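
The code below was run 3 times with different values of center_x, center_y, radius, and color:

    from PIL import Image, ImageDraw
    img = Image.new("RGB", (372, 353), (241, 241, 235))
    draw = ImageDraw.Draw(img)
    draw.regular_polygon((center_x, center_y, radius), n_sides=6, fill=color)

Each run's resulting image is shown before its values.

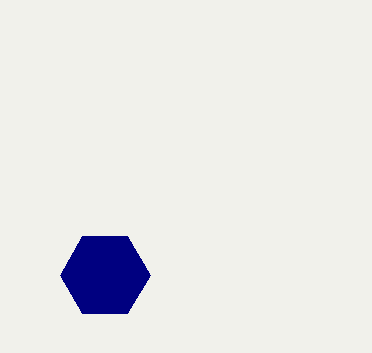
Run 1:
center_x = 105, center_y = 275, radius = 45, color = 'navy'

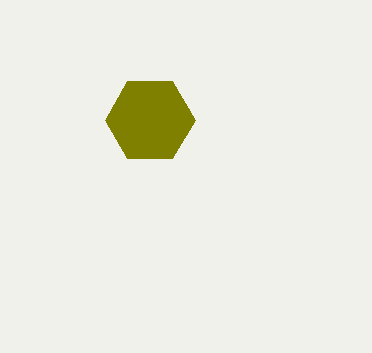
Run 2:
center_x = 150, center_y = 120, radius = 45, color = 'olive'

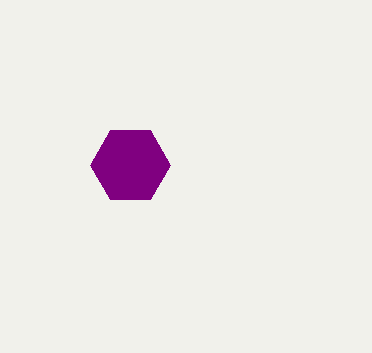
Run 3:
center_x = 130; center_y = 165; radius = 40; color = 'purple'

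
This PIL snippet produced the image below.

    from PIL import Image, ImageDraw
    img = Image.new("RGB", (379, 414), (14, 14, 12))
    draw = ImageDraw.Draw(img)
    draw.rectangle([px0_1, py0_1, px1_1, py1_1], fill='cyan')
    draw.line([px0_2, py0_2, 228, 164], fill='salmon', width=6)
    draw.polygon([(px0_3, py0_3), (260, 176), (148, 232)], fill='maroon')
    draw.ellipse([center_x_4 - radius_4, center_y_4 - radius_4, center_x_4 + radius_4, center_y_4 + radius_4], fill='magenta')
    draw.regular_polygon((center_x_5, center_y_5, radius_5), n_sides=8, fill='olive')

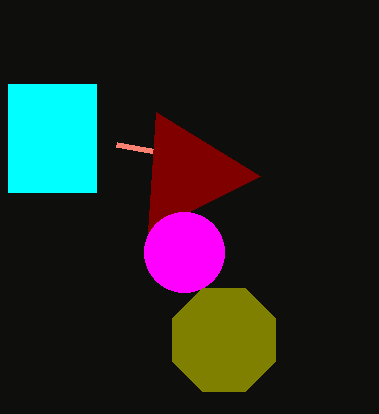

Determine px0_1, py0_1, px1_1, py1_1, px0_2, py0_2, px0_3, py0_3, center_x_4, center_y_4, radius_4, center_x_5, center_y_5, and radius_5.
px0_1 = 8; py0_1 = 84; px1_1 = 96; py1_1 = 192; px0_2 = 116; py0_2 = 144; px0_3 = 156; py0_3 = 112; center_x_4 = 184; center_y_4 = 252; radius_4 = 40; center_x_5 = 224; center_y_5 = 340; radius_5 = 56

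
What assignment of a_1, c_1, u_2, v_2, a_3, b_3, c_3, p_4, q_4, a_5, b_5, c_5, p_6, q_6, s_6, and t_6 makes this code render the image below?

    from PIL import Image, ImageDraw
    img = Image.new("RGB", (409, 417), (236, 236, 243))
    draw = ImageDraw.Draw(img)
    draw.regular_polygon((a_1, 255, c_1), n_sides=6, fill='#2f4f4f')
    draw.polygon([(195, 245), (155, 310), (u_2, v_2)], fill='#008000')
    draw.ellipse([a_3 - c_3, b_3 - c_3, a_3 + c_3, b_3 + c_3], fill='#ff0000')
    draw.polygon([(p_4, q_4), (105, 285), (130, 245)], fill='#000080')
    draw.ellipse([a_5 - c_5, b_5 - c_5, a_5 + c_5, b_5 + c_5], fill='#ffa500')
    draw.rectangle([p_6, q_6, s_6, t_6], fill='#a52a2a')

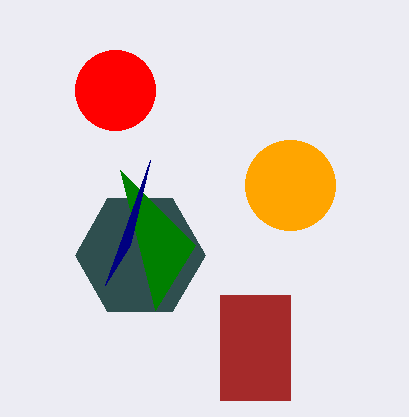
a_1 = 140; c_1 = 65; u_2 = 120; v_2 = 170; a_3 = 115; b_3 = 90; c_3 = 40; p_4 = 150; q_4 = 160; a_5 = 290; b_5 = 185; c_5 = 45; p_6 = 220; q_6 = 295; s_6 = 290; t_6 = 400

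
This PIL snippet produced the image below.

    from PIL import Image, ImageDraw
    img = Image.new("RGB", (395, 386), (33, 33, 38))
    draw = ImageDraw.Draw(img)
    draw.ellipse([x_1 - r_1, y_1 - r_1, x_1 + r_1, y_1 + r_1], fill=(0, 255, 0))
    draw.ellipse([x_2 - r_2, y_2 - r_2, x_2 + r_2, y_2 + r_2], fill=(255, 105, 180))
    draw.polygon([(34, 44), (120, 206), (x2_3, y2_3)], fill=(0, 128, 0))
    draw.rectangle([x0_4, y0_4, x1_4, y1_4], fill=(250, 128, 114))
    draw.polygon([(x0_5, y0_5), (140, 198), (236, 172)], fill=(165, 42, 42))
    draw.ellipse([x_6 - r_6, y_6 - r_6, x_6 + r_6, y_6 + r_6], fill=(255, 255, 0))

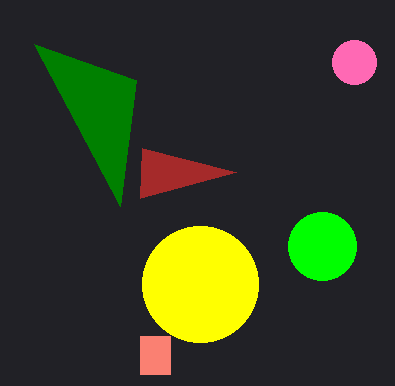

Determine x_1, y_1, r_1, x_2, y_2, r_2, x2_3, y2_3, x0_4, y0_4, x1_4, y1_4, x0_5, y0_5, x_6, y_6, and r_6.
x_1 = 322; y_1 = 246; r_1 = 34; x_2 = 354; y_2 = 62; r_2 = 22; x2_3 = 136; y2_3 = 80; x0_4 = 140; y0_4 = 336; x1_4 = 170; y1_4 = 374; x0_5 = 142; y0_5 = 148; x_6 = 200; y_6 = 284; r_6 = 58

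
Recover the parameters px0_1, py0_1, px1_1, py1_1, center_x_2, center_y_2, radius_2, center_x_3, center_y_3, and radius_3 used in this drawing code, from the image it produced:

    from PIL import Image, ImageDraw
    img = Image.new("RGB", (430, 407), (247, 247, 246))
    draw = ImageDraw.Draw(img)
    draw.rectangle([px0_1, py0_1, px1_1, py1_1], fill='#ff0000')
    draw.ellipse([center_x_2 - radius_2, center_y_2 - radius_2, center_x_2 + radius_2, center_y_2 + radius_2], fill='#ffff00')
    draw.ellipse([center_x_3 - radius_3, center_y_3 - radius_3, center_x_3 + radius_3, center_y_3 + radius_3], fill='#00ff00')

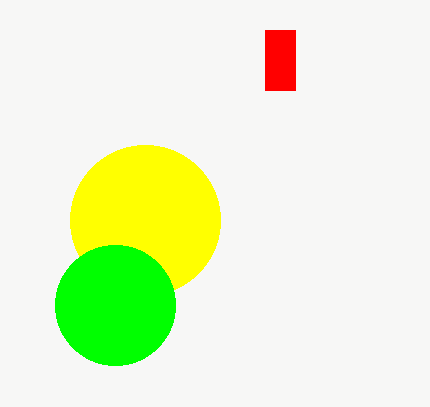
px0_1 = 265, py0_1 = 30, px1_1 = 295, py1_1 = 90, center_x_2 = 145, center_y_2 = 220, radius_2 = 75, center_x_3 = 115, center_y_3 = 305, radius_3 = 60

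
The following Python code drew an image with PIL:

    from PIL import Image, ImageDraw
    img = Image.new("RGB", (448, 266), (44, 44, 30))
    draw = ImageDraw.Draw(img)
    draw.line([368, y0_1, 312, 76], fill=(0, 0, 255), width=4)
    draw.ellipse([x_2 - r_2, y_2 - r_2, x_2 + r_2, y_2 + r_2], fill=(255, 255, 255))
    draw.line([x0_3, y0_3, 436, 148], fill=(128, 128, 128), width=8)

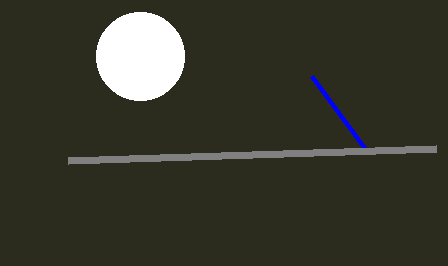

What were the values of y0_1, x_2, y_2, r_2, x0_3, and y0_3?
y0_1 = 152; x_2 = 140; y_2 = 56; r_2 = 44; x0_3 = 68; y0_3 = 160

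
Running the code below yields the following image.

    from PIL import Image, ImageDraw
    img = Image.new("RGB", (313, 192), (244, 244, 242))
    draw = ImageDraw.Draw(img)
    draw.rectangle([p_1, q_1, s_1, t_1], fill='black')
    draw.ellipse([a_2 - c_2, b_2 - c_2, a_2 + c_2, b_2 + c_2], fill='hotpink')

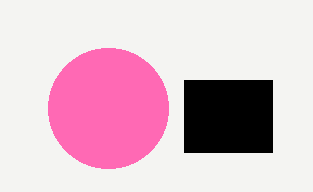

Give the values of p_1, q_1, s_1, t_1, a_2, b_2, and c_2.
p_1 = 184; q_1 = 80; s_1 = 272; t_1 = 152; a_2 = 108; b_2 = 108; c_2 = 60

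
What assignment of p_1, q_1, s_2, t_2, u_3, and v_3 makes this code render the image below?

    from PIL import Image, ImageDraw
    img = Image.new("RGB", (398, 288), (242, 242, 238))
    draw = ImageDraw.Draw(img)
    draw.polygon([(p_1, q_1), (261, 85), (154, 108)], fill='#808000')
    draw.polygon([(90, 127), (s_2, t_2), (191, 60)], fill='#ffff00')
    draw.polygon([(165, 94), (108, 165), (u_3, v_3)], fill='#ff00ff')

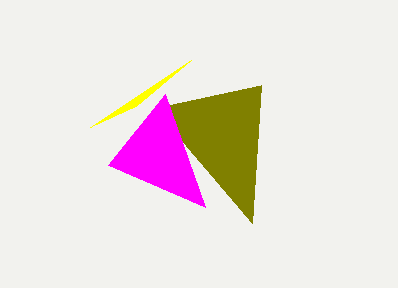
p_1 = 252
q_1 = 223
s_2 = 136
t_2 = 106
u_3 = 205
v_3 = 207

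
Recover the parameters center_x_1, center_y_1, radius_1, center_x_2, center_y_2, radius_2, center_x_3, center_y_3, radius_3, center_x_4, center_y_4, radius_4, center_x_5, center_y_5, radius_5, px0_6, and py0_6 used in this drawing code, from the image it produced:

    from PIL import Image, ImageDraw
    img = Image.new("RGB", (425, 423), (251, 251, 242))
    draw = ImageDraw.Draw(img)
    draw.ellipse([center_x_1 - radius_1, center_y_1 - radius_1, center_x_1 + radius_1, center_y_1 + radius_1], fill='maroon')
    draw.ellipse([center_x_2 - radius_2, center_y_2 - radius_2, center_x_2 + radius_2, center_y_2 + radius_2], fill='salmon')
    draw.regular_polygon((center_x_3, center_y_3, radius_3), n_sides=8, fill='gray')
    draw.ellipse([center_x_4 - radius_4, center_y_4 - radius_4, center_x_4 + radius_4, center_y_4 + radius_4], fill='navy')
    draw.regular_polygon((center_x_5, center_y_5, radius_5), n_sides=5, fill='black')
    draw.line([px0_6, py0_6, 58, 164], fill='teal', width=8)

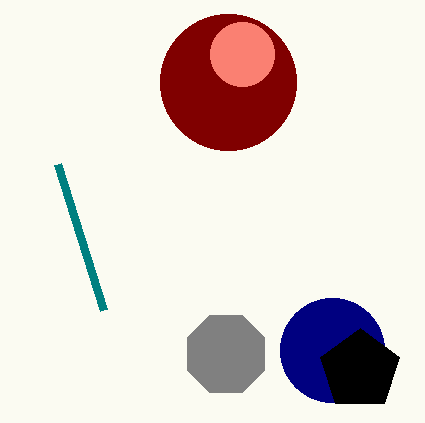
center_x_1 = 228, center_y_1 = 82, radius_1 = 68, center_x_2 = 242, center_y_2 = 54, radius_2 = 32, center_x_3 = 226, center_y_3 = 354, radius_3 = 42, center_x_4 = 332, center_y_4 = 350, radius_4 = 52, center_x_5 = 360, center_y_5 = 370, radius_5 = 42, px0_6 = 104, py0_6 = 310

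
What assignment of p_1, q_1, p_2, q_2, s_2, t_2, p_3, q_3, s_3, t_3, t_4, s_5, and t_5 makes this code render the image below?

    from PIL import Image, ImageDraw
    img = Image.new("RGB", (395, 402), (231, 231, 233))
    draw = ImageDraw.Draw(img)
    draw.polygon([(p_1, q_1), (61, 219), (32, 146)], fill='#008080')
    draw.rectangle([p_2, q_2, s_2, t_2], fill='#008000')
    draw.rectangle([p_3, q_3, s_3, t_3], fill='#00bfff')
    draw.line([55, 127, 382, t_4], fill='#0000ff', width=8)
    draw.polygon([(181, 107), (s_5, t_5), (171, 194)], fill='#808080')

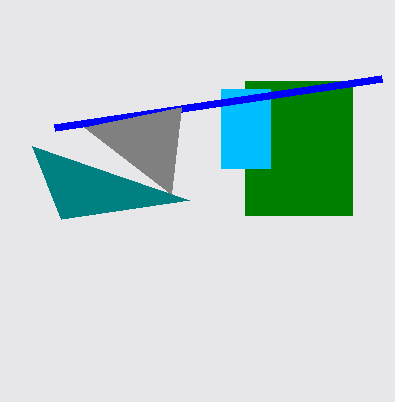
p_1 = 189; q_1 = 200; p_2 = 245; q_2 = 81; s_2 = 352; t_2 = 215; p_3 = 221; q_3 = 89; s_3 = 270; t_3 = 168; t_4 = 78; s_5 = 84; t_5 = 127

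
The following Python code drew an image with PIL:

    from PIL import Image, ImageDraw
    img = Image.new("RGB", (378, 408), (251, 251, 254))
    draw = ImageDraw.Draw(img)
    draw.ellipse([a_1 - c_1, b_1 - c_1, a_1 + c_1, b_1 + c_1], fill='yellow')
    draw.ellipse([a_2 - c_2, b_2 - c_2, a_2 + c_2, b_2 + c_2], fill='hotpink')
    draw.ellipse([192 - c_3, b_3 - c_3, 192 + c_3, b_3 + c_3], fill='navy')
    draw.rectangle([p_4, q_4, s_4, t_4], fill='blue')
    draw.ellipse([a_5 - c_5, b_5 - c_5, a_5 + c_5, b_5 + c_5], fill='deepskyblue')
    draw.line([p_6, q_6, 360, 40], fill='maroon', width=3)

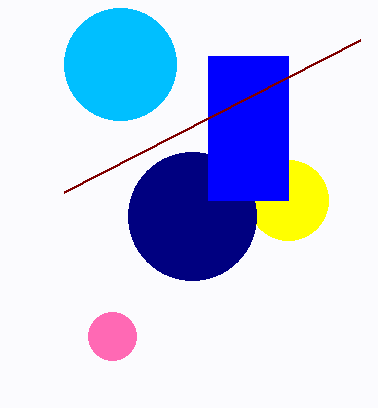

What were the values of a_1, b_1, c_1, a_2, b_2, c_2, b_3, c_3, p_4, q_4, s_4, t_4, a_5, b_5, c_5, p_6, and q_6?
a_1 = 288; b_1 = 200; c_1 = 40; a_2 = 112; b_2 = 336; c_2 = 24; b_3 = 216; c_3 = 64; p_4 = 208; q_4 = 56; s_4 = 288; t_4 = 200; a_5 = 120; b_5 = 64; c_5 = 56; p_6 = 64; q_6 = 192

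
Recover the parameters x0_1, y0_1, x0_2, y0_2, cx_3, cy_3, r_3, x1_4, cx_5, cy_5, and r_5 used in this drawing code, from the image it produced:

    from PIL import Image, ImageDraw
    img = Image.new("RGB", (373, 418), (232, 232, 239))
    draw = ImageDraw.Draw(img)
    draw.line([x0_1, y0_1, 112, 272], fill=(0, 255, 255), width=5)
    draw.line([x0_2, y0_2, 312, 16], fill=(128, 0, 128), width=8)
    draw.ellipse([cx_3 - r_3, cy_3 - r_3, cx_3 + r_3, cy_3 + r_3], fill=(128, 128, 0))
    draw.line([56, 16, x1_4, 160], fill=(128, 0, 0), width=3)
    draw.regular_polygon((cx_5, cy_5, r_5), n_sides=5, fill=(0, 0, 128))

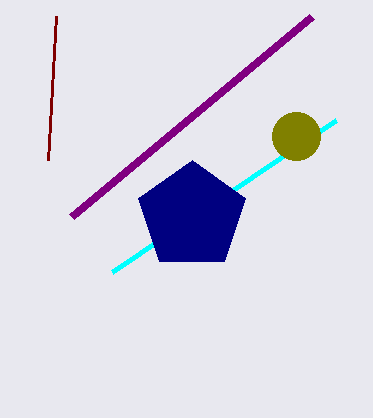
x0_1 = 336; y0_1 = 120; x0_2 = 72; y0_2 = 216; cx_3 = 296; cy_3 = 136; r_3 = 24; x1_4 = 48; cx_5 = 192; cy_5 = 216; r_5 = 56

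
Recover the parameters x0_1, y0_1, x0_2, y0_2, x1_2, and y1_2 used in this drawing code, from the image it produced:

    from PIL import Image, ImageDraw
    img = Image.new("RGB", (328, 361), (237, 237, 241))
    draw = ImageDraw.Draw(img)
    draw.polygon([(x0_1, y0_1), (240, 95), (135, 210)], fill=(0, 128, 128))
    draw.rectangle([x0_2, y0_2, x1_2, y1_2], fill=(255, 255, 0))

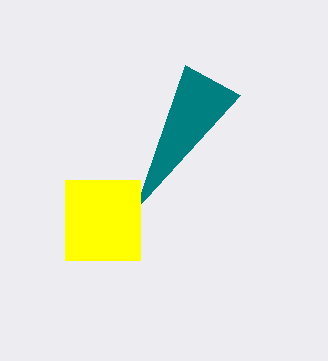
x0_1 = 185; y0_1 = 65; x0_2 = 65; y0_2 = 180; x1_2 = 140; y1_2 = 260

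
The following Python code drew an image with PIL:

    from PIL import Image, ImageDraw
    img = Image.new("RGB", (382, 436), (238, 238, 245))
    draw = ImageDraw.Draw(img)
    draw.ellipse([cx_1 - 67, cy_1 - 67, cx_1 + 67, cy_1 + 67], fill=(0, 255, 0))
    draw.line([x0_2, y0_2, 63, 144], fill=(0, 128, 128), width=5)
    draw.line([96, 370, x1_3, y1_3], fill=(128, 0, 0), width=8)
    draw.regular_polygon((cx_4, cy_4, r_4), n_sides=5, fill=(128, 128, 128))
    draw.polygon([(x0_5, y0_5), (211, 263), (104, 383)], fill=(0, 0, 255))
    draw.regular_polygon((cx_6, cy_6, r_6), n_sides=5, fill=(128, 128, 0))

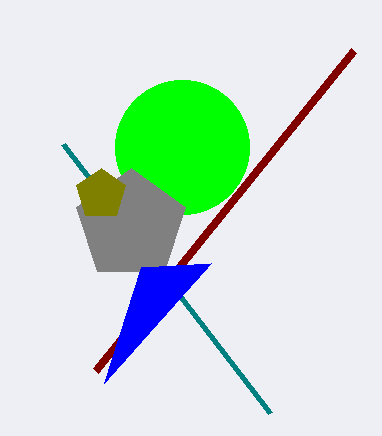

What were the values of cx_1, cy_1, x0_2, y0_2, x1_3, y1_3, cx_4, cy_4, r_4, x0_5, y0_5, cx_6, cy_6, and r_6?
cx_1 = 182
cy_1 = 147
x0_2 = 270
y0_2 = 413
x1_3 = 354
y1_3 = 50
cx_4 = 131
cy_4 = 225
r_4 = 57
x0_5 = 141
y0_5 = 267
cx_6 = 101
cy_6 = 194
r_6 = 26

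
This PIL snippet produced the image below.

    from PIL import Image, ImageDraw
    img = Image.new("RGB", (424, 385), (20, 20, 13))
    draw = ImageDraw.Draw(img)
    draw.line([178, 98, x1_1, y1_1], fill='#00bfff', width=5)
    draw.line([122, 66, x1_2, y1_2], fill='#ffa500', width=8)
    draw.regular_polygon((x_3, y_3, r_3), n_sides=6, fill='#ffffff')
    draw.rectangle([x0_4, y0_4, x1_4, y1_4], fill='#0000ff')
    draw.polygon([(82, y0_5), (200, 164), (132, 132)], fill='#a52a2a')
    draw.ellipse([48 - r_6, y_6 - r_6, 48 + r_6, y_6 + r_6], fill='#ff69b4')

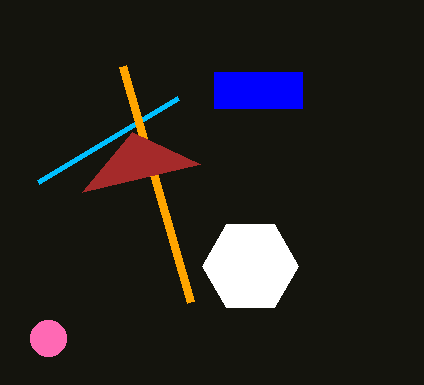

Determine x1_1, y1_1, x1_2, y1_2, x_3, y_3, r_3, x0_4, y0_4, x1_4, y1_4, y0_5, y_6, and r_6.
x1_1 = 38; y1_1 = 182; x1_2 = 190; y1_2 = 302; x_3 = 250; y_3 = 266; r_3 = 48; x0_4 = 214; y0_4 = 72; x1_4 = 302; y1_4 = 108; y0_5 = 192; y_6 = 338; r_6 = 18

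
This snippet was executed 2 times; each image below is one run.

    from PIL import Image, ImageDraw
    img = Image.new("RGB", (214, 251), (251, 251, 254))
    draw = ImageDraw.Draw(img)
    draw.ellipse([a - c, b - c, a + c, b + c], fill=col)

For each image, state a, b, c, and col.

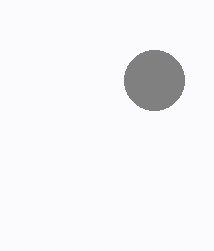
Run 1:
a = 154
b = 80
c = 30
col = 'gray'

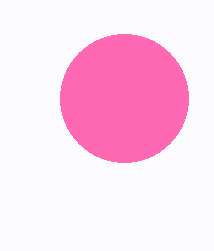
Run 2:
a = 124, b = 98, c = 64, col = 'hotpink'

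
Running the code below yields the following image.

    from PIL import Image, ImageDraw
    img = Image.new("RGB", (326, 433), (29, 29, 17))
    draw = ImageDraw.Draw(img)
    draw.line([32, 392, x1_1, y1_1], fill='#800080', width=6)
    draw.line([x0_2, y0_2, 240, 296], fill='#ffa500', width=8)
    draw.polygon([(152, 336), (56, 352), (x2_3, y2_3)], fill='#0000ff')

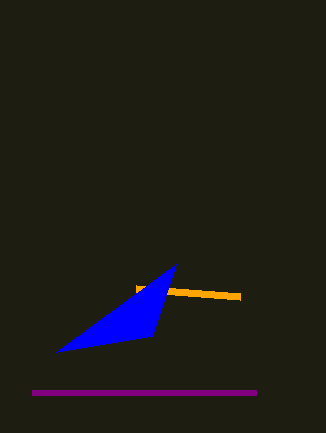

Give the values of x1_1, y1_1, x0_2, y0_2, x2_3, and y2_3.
x1_1 = 256
y1_1 = 392
x0_2 = 136
y0_2 = 288
x2_3 = 176
y2_3 = 264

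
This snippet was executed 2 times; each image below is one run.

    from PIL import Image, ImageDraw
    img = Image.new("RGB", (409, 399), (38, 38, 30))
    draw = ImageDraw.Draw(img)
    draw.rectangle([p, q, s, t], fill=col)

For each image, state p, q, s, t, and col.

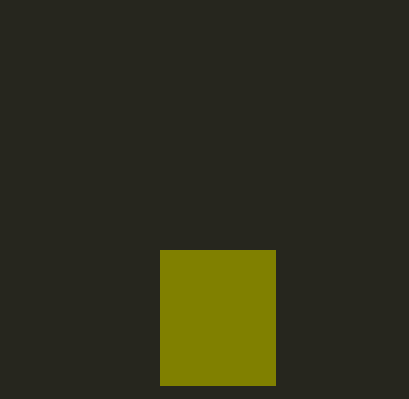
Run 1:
p = 160
q = 250
s = 275
t = 385
col = 'olive'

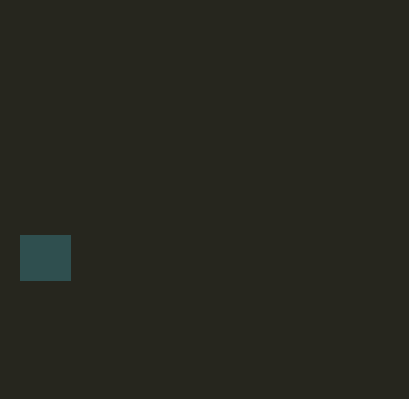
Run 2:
p = 20
q = 235
s = 70
t = 280
col = 'darkslategray'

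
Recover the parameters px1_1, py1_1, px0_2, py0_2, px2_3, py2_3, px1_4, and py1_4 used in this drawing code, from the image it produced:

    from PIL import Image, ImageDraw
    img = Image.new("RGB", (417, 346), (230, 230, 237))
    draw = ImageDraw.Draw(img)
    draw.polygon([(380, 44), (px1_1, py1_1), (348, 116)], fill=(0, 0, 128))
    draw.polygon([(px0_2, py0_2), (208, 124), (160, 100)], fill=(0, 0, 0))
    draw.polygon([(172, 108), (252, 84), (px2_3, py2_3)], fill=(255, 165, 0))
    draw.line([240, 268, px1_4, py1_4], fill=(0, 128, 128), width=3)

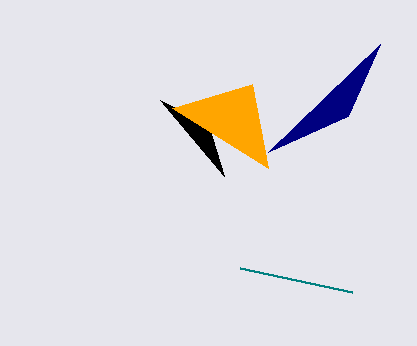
px1_1 = 268, py1_1 = 152, px0_2 = 224, py0_2 = 176, px2_3 = 268, py2_3 = 168, px1_4 = 352, py1_4 = 292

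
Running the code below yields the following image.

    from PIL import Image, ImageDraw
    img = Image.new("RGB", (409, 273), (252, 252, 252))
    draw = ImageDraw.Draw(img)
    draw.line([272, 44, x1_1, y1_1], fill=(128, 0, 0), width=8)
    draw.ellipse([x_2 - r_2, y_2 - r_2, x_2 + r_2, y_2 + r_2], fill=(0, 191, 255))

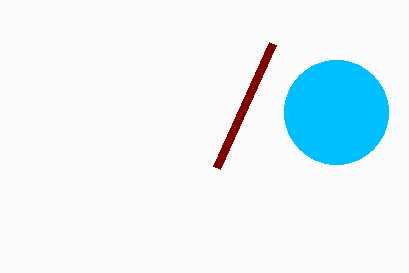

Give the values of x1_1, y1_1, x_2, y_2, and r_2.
x1_1 = 216; y1_1 = 168; x_2 = 336; y_2 = 112; r_2 = 52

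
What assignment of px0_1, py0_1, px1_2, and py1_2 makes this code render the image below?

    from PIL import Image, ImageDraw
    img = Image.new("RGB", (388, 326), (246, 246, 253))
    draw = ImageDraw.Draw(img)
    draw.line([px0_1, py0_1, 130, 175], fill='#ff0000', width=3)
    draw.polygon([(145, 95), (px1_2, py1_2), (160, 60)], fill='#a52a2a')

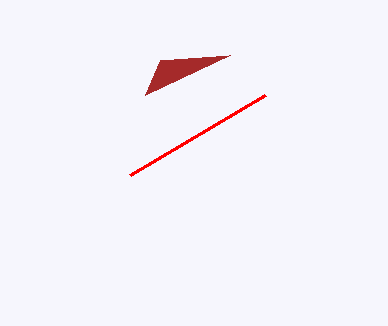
px0_1 = 265, py0_1 = 95, px1_2 = 230, py1_2 = 55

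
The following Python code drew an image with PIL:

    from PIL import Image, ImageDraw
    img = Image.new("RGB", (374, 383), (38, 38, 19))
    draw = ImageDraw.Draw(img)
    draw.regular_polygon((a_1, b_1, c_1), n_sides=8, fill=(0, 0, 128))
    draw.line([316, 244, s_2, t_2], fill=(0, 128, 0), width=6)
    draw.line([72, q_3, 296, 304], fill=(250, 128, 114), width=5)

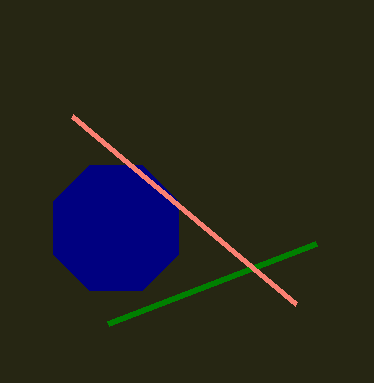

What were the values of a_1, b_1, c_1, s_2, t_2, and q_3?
a_1 = 116
b_1 = 228
c_1 = 68
s_2 = 108
t_2 = 324
q_3 = 116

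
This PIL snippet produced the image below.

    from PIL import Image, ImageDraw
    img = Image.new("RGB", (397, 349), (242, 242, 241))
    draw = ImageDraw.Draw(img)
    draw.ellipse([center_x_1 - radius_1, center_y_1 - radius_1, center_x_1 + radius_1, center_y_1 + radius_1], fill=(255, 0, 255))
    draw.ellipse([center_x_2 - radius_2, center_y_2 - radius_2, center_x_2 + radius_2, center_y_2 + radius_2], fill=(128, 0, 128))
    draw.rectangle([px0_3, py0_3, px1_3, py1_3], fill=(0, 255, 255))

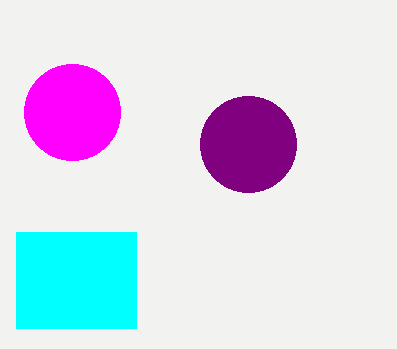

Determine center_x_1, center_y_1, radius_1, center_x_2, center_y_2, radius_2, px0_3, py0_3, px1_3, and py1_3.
center_x_1 = 72; center_y_1 = 112; radius_1 = 48; center_x_2 = 248; center_y_2 = 144; radius_2 = 48; px0_3 = 16; py0_3 = 232; px1_3 = 136; py1_3 = 328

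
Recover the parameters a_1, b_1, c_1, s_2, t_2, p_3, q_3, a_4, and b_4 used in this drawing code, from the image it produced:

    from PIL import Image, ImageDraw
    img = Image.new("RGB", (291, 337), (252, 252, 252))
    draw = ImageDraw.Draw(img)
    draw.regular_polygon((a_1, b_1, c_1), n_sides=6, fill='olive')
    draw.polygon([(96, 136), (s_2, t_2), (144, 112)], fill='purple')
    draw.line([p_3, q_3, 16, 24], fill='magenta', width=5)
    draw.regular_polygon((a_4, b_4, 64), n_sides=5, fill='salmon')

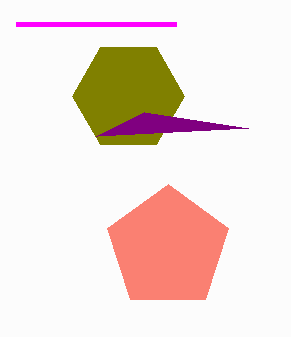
a_1 = 128, b_1 = 96, c_1 = 56, s_2 = 248, t_2 = 128, p_3 = 176, q_3 = 24, a_4 = 168, b_4 = 248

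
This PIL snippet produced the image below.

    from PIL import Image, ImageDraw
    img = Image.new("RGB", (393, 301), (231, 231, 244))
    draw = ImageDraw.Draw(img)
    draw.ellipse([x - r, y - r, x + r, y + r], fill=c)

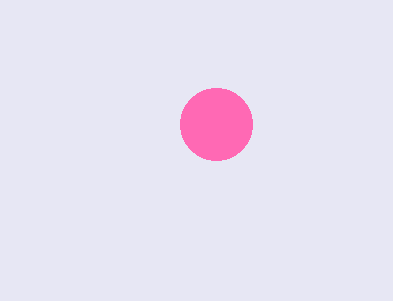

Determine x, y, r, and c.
x = 216, y = 124, r = 36, c = 'hotpink'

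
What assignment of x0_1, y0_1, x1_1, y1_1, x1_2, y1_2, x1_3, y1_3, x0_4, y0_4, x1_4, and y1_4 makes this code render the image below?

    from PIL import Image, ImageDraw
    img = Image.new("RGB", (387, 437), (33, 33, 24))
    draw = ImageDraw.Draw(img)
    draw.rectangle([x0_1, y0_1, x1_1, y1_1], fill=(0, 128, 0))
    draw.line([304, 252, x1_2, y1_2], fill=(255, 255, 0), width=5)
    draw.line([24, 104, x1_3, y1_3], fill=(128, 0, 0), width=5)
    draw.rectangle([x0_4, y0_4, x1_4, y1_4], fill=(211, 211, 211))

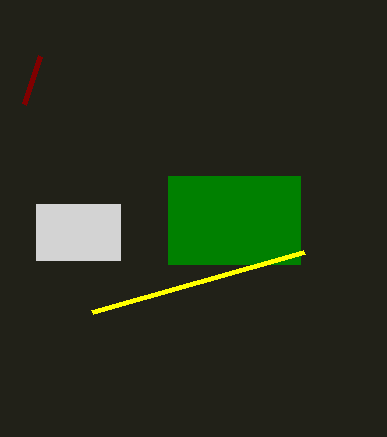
x0_1 = 168; y0_1 = 176; x1_1 = 300; y1_1 = 264; x1_2 = 92; y1_2 = 312; x1_3 = 40; y1_3 = 56; x0_4 = 36; y0_4 = 204; x1_4 = 120; y1_4 = 260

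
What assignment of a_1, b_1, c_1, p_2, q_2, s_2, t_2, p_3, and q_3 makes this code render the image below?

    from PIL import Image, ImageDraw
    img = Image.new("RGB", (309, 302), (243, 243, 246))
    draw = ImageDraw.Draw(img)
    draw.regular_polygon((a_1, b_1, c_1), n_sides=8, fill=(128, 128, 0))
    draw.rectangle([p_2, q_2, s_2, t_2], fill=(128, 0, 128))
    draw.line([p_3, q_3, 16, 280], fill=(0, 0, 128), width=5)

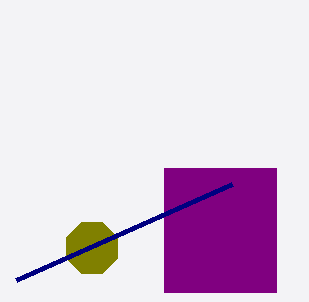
a_1 = 92; b_1 = 248; c_1 = 28; p_2 = 164; q_2 = 168; s_2 = 276; t_2 = 292; p_3 = 232; q_3 = 184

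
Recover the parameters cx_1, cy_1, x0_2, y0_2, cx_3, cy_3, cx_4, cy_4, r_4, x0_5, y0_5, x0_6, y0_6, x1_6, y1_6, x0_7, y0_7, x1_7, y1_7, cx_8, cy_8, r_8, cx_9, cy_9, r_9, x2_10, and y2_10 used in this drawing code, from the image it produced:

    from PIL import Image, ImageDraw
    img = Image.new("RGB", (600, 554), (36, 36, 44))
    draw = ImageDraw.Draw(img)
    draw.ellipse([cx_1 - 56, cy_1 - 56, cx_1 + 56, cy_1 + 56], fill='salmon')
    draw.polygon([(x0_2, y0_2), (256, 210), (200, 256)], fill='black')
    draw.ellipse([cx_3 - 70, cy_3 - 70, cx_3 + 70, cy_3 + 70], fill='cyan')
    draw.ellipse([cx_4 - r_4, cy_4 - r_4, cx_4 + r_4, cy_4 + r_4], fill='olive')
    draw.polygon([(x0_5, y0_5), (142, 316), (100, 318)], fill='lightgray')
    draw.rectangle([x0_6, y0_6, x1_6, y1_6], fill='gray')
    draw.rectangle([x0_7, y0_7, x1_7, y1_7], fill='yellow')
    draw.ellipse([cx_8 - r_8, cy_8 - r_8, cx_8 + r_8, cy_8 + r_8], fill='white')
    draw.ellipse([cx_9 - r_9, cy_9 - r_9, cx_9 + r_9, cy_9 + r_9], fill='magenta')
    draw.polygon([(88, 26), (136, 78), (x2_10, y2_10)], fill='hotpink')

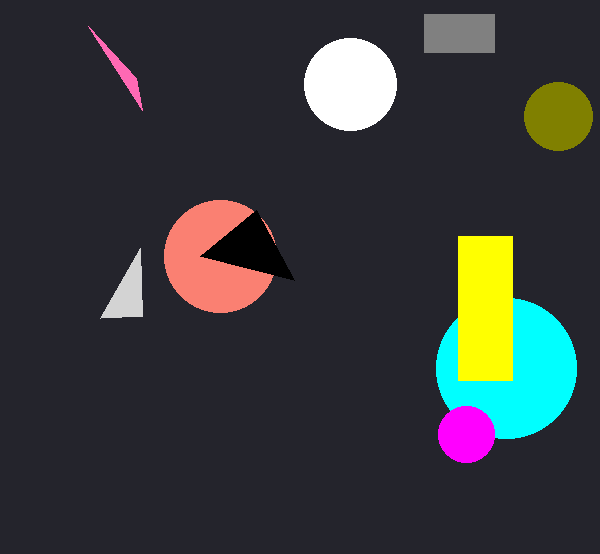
cx_1 = 220; cy_1 = 256; x0_2 = 294; y0_2 = 280; cx_3 = 506; cy_3 = 368; cx_4 = 558; cy_4 = 116; r_4 = 34; x0_5 = 140; y0_5 = 248; x0_6 = 424; y0_6 = 14; x1_6 = 494; y1_6 = 52; x0_7 = 458; y0_7 = 236; x1_7 = 512; y1_7 = 380; cx_8 = 350; cy_8 = 84; r_8 = 46; cx_9 = 466; cy_9 = 434; r_9 = 28; x2_10 = 142; y2_10 = 110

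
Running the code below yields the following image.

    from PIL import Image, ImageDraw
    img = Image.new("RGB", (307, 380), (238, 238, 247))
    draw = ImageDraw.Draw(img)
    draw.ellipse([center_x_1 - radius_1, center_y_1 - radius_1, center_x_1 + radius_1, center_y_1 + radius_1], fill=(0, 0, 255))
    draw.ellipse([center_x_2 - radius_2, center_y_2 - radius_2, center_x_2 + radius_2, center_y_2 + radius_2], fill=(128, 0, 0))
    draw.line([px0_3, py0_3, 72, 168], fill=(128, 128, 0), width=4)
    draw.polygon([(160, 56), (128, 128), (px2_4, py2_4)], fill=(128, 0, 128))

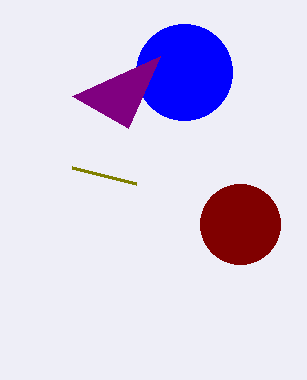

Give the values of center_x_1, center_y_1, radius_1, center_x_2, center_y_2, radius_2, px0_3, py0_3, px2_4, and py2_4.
center_x_1 = 184
center_y_1 = 72
radius_1 = 48
center_x_2 = 240
center_y_2 = 224
radius_2 = 40
px0_3 = 136
py0_3 = 184
px2_4 = 72
py2_4 = 96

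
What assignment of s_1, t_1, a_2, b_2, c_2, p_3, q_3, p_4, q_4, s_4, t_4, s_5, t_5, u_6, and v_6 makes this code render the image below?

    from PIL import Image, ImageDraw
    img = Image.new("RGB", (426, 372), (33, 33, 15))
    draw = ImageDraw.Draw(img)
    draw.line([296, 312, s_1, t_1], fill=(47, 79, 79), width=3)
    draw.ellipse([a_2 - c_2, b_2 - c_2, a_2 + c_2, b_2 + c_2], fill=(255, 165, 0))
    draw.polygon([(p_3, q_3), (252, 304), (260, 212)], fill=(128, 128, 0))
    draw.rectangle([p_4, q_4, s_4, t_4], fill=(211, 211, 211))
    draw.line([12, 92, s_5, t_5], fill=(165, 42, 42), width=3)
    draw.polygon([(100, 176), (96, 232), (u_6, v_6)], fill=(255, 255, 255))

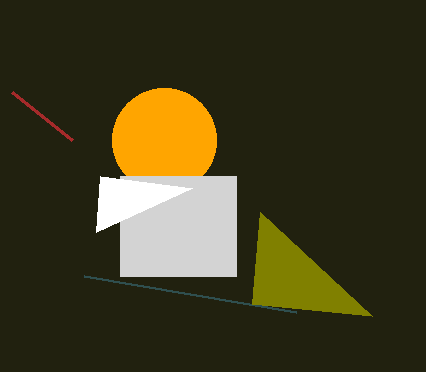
s_1 = 84; t_1 = 276; a_2 = 164; b_2 = 140; c_2 = 52; p_3 = 372; q_3 = 316; p_4 = 120; q_4 = 176; s_4 = 236; t_4 = 276; s_5 = 72; t_5 = 140; u_6 = 192; v_6 = 188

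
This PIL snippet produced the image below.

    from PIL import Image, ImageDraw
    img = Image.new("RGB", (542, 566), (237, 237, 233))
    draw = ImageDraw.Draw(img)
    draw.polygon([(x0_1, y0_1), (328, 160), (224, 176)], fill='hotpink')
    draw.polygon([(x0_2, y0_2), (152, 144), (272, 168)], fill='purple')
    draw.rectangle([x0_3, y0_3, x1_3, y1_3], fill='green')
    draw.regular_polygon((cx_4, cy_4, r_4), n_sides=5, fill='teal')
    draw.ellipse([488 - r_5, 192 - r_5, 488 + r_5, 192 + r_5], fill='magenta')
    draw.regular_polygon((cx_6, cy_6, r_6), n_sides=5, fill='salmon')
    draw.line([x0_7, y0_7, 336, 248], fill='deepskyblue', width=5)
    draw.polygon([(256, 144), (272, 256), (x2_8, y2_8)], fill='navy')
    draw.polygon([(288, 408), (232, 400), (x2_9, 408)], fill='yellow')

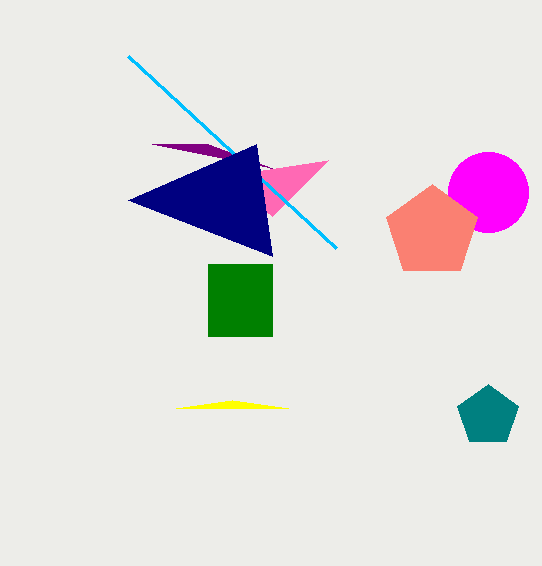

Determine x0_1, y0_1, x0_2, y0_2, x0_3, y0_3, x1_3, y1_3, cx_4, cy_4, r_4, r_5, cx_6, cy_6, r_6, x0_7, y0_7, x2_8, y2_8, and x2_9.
x0_1 = 272; y0_1 = 216; x0_2 = 208; y0_2 = 144; x0_3 = 208; y0_3 = 264; x1_3 = 272; y1_3 = 336; cx_4 = 488; cy_4 = 416; r_4 = 32; r_5 = 40; cx_6 = 432; cy_6 = 232; r_6 = 48; x0_7 = 128; y0_7 = 56; x2_8 = 128; y2_8 = 200; x2_9 = 176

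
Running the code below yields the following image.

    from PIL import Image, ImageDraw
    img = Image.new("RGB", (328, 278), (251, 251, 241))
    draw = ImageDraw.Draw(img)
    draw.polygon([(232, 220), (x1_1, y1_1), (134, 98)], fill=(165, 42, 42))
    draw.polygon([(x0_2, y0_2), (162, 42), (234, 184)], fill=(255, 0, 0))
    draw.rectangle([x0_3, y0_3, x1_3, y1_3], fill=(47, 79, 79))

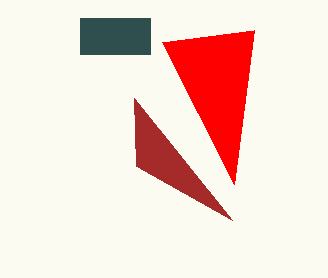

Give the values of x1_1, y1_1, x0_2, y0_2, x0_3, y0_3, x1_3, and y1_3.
x1_1 = 136
y1_1 = 166
x0_2 = 254
y0_2 = 30
x0_3 = 80
y0_3 = 18
x1_3 = 150
y1_3 = 54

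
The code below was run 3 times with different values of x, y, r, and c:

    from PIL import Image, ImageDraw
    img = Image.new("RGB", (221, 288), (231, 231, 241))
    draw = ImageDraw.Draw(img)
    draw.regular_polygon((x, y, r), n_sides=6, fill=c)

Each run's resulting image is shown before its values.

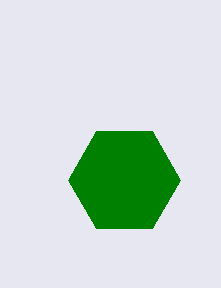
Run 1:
x = 124
y = 180
r = 56
c = 'green'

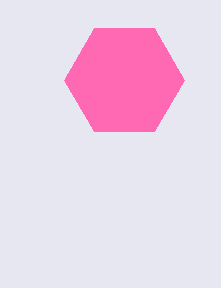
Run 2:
x = 124; y = 80; r = 60; c = 'hotpink'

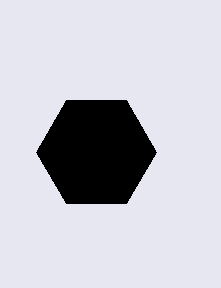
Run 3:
x = 96, y = 152, r = 60, c = 'black'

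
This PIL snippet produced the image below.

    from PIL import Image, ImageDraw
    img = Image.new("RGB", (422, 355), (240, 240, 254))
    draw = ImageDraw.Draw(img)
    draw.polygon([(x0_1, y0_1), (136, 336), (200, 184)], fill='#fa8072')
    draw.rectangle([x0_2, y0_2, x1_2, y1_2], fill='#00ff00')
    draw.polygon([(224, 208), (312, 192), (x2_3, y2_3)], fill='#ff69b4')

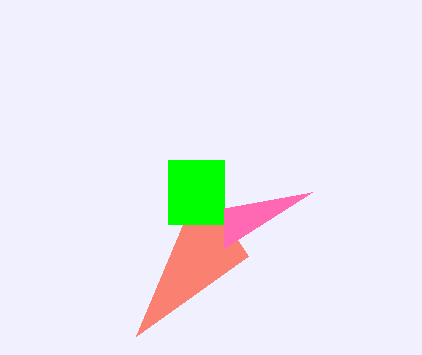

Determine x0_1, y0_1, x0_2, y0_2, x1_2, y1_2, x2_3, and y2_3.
x0_1 = 248, y0_1 = 256, x0_2 = 168, y0_2 = 160, x1_2 = 224, y1_2 = 224, x2_3 = 224, y2_3 = 248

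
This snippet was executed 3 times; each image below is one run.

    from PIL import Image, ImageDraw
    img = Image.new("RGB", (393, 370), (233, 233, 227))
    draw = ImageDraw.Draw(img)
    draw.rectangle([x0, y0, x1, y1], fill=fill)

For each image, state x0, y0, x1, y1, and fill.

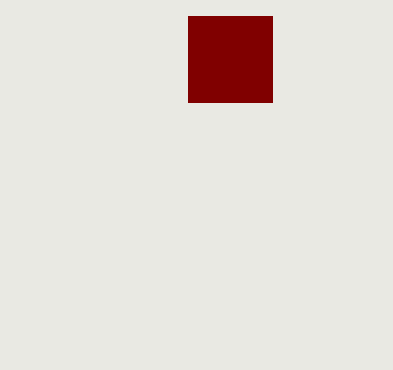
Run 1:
x0 = 188; y0 = 16; x1 = 272; y1 = 102; fill = 'maroon'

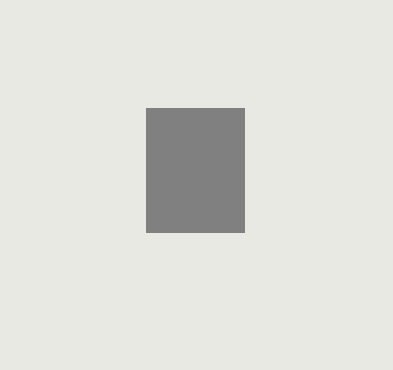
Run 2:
x0 = 146; y0 = 108; x1 = 244; y1 = 232; fill = 'gray'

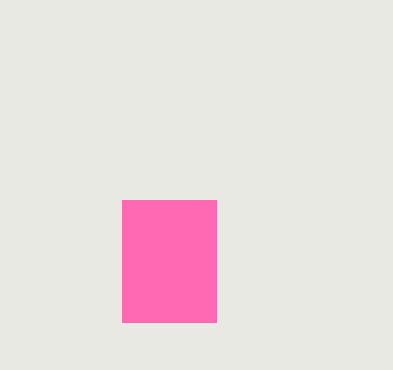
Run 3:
x0 = 122; y0 = 200; x1 = 216; y1 = 322; fill = 'hotpink'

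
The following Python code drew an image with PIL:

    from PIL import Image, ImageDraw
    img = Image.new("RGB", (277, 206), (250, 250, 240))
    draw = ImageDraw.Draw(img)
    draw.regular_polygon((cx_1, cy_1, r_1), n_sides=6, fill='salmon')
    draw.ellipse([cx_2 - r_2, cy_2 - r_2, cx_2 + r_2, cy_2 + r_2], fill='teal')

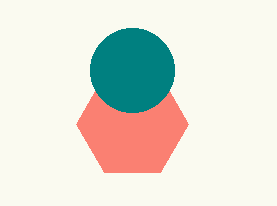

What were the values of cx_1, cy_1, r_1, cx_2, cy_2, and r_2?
cx_1 = 132
cy_1 = 124
r_1 = 56
cx_2 = 132
cy_2 = 70
r_2 = 42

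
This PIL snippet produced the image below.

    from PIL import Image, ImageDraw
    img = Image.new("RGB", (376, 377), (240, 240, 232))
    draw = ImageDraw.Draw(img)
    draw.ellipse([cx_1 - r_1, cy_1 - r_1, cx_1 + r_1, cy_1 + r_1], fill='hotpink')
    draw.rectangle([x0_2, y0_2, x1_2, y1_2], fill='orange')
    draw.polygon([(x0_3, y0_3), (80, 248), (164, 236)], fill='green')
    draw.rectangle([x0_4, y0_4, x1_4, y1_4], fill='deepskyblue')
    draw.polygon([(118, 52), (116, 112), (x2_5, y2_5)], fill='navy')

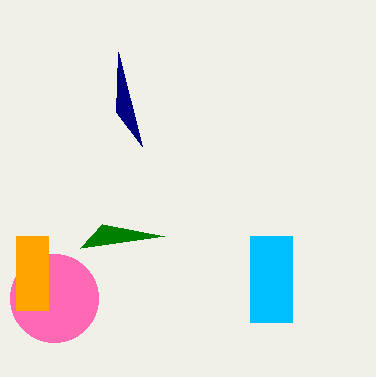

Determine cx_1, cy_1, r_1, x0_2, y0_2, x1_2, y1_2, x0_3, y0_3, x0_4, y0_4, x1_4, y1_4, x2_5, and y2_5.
cx_1 = 54
cy_1 = 298
r_1 = 44
x0_2 = 16
y0_2 = 236
x1_2 = 48
y1_2 = 310
x0_3 = 102
y0_3 = 224
x0_4 = 250
y0_4 = 236
x1_4 = 292
y1_4 = 322
x2_5 = 142
y2_5 = 146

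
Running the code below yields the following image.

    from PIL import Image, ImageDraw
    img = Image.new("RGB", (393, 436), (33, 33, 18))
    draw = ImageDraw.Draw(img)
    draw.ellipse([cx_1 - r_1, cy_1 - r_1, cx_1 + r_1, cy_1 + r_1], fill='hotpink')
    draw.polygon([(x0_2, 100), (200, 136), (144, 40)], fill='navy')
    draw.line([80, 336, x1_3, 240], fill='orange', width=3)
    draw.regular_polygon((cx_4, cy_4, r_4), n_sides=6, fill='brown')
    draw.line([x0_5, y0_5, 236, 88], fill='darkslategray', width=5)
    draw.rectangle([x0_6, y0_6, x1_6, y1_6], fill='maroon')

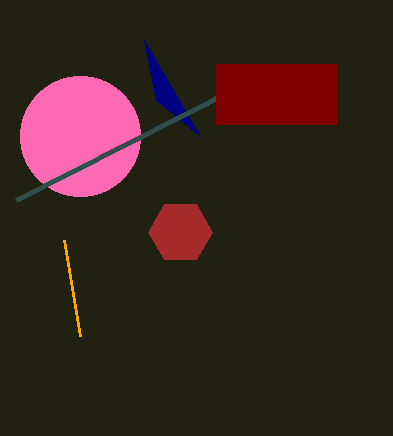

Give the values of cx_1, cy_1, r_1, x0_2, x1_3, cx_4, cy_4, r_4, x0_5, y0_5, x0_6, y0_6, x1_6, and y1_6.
cx_1 = 80; cy_1 = 136; r_1 = 60; x0_2 = 156; x1_3 = 64; cx_4 = 180; cy_4 = 232; r_4 = 32; x0_5 = 16; y0_5 = 200; x0_6 = 216; y0_6 = 64; x1_6 = 336; y1_6 = 124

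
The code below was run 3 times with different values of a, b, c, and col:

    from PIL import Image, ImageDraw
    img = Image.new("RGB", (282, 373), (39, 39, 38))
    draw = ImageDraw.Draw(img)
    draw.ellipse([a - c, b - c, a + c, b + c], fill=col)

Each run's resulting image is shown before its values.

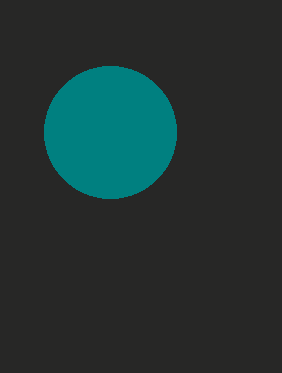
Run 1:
a = 110, b = 132, c = 66, col = 'teal'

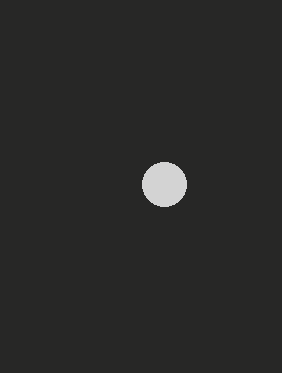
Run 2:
a = 164; b = 184; c = 22; col = 'lightgray'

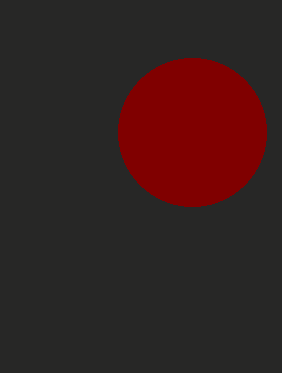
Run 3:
a = 192
b = 132
c = 74
col = 'maroon'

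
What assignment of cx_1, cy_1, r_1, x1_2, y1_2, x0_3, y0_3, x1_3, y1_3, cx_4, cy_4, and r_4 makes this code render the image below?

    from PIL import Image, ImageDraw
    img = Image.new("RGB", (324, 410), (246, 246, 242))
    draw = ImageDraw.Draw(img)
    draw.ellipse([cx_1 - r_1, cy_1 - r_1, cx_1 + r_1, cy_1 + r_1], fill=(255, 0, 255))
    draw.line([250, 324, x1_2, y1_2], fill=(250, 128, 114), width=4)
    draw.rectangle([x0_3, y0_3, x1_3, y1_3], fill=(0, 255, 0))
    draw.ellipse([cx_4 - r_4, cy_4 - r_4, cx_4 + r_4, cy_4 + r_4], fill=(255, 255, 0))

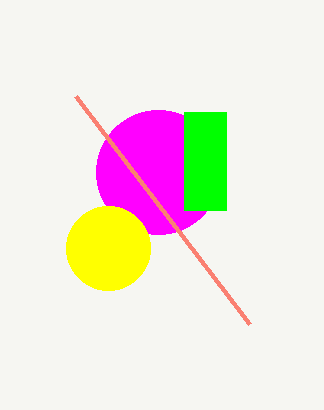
cx_1 = 158; cy_1 = 172; r_1 = 62; x1_2 = 76; y1_2 = 96; x0_3 = 184; y0_3 = 112; x1_3 = 226; y1_3 = 210; cx_4 = 108; cy_4 = 248; r_4 = 42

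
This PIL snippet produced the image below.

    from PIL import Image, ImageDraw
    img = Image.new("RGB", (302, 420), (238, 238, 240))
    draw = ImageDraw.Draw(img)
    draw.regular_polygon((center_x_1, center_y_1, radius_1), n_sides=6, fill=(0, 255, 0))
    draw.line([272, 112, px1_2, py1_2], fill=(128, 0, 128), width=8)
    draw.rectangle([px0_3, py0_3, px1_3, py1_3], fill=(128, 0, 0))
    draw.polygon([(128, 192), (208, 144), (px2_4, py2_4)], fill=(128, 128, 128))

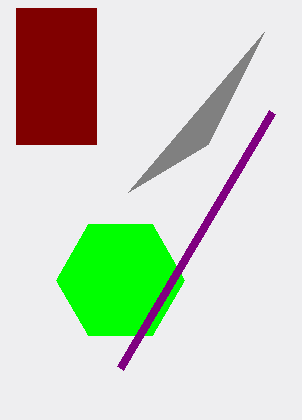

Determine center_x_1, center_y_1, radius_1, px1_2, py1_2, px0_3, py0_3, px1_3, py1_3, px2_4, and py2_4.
center_x_1 = 120, center_y_1 = 280, radius_1 = 64, px1_2 = 120, py1_2 = 368, px0_3 = 16, py0_3 = 8, px1_3 = 96, py1_3 = 144, px2_4 = 264, py2_4 = 32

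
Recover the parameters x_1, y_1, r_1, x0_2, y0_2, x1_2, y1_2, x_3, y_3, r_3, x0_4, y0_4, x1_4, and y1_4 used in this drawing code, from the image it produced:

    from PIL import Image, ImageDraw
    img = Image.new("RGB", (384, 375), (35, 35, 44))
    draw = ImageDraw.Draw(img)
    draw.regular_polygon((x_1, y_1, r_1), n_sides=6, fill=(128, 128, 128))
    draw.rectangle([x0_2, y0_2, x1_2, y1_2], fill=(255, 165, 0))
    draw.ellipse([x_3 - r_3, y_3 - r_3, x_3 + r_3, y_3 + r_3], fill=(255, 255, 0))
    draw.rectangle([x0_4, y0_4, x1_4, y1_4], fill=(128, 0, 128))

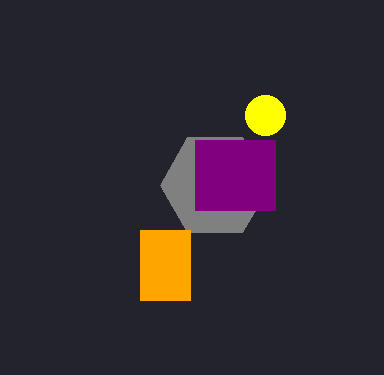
x_1 = 215; y_1 = 185; r_1 = 55; x0_2 = 140; y0_2 = 230; x1_2 = 190; y1_2 = 300; x_3 = 265; y_3 = 115; r_3 = 20; x0_4 = 195; y0_4 = 140; x1_4 = 275; y1_4 = 210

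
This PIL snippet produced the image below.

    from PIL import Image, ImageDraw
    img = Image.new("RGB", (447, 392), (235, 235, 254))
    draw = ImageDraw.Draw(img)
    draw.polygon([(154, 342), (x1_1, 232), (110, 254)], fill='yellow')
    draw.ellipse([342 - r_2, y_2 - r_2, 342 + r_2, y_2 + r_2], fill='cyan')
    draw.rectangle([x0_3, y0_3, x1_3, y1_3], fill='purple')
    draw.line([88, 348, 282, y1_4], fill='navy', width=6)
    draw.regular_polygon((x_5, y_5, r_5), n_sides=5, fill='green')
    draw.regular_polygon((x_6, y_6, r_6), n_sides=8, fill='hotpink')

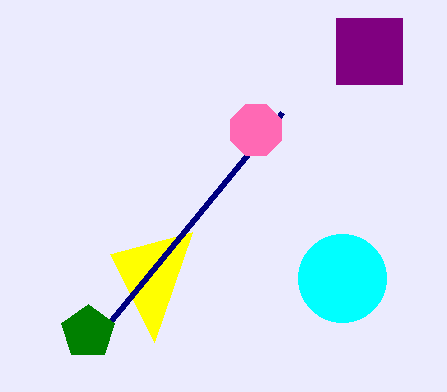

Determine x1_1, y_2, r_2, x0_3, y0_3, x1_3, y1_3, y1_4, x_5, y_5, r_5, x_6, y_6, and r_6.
x1_1 = 192, y_2 = 278, r_2 = 44, x0_3 = 336, y0_3 = 18, x1_3 = 402, y1_3 = 84, y1_4 = 112, x_5 = 88, y_5 = 332, r_5 = 28, x_6 = 256, y_6 = 130, r_6 = 28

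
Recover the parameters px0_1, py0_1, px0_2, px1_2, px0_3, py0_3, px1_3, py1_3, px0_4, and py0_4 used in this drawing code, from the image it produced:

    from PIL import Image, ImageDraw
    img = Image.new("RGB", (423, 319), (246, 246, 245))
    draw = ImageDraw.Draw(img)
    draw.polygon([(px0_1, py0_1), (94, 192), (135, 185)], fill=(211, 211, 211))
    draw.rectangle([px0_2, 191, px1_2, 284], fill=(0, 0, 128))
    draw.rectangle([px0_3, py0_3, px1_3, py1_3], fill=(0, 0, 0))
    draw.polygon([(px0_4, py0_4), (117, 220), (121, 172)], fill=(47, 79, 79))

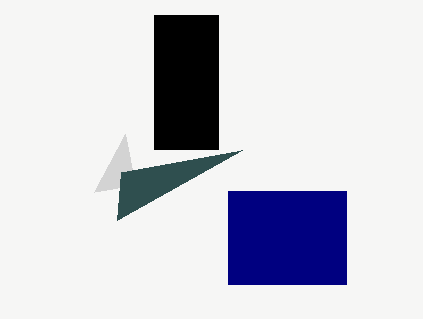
px0_1 = 125, py0_1 = 134, px0_2 = 228, px1_2 = 346, px0_3 = 154, py0_3 = 15, px1_3 = 218, py1_3 = 149, px0_4 = 242, py0_4 = 150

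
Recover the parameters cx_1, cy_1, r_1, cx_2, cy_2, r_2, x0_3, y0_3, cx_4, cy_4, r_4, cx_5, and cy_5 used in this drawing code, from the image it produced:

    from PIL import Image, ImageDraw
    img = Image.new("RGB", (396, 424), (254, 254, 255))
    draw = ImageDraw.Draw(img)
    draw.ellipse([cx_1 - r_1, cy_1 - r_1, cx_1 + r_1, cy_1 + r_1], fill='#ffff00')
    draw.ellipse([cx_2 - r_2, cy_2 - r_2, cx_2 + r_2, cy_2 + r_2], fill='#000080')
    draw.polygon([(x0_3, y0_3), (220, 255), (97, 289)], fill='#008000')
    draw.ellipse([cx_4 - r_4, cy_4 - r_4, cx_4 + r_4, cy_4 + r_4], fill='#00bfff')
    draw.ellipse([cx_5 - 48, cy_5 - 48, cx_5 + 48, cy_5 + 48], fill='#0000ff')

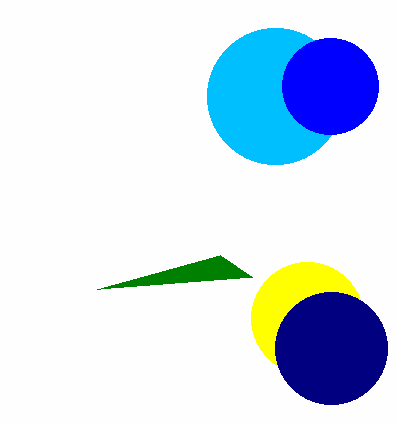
cx_1 = 307, cy_1 = 318, r_1 = 56, cx_2 = 331, cy_2 = 348, r_2 = 56, x0_3 = 252, y0_3 = 277, cx_4 = 275, cy_4 = 96, r_4 = 68, cx_5 = 330, cy_5 = 86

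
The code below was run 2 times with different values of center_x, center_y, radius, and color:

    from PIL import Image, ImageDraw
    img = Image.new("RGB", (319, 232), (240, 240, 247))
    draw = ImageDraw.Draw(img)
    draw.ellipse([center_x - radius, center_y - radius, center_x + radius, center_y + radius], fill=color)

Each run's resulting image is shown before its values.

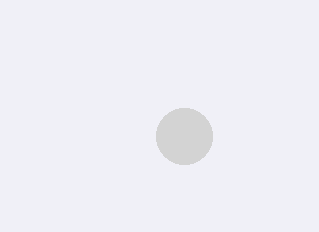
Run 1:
center_x = 184, center_y = 136, radius = 28, color = 'lightgray'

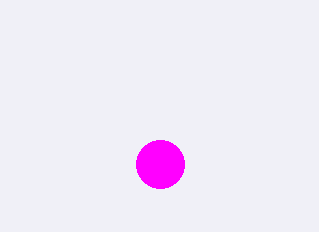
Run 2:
center_x = 160
center_y = 164
radius = 24
color = 'magenta'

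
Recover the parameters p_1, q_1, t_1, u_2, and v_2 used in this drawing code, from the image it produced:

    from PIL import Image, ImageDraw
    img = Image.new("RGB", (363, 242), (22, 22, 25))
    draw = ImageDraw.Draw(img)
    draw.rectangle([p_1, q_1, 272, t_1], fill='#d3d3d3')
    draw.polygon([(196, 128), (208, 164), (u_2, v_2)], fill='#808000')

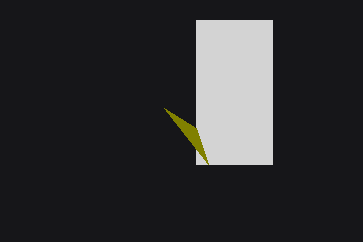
p_1 = 196, q_1 = 20, t_1 = 164, u_2 = 164, v_2 = 108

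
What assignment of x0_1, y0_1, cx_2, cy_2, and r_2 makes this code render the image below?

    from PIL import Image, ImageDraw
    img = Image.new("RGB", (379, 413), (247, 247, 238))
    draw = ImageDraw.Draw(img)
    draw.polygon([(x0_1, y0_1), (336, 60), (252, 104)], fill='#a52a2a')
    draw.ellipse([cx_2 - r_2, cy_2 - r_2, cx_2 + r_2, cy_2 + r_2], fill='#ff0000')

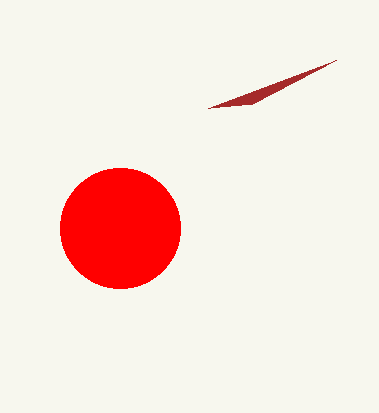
x0_1 = 208; y0_1 = 108; cx_2 = 120; cy_2 = 228; r_2 = 60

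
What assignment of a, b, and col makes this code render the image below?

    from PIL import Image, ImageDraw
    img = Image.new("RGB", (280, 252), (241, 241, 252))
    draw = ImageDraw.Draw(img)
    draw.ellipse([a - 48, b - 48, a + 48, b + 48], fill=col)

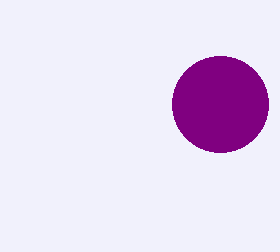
a = 220, b = 104, col = 'purple'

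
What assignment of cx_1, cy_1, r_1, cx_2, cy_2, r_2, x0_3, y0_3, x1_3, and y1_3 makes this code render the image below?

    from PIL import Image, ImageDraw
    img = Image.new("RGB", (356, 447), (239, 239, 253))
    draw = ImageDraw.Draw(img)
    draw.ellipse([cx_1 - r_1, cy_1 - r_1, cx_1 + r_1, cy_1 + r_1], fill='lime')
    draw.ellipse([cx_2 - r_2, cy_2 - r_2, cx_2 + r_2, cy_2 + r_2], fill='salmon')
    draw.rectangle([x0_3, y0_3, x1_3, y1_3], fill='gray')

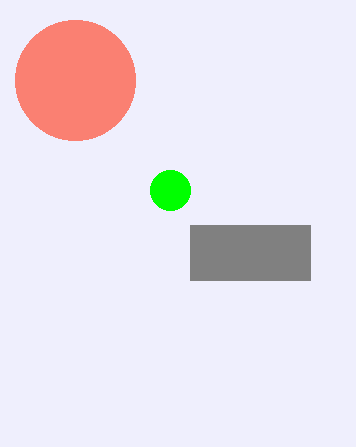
cx_1 = 170; cy_1 = 190; r_1 = 20; cx_2 = 75; cy_2 = 80; r_2 = 60; x0_3 = 190; y0_3 = 225; x1_3 = 310; y1_3 = 280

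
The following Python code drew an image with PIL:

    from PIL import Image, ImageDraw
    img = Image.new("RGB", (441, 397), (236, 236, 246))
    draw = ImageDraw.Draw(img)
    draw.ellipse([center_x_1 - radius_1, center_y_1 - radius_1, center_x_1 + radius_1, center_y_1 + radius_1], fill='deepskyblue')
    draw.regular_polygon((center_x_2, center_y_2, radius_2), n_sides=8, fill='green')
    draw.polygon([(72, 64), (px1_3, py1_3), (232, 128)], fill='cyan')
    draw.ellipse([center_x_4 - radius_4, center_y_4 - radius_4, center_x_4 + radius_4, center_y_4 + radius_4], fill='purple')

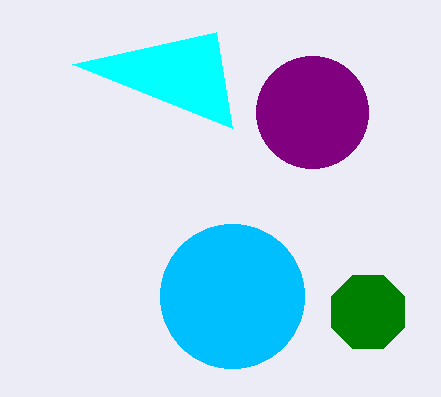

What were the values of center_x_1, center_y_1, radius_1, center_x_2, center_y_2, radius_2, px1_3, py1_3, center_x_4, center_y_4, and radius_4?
center_x_1 = 232
center_y_1 = 296
radius_1 = 72
center_x_2 = 368
center_y_2 = 312
radius_2 = 40
px1_3 = 216
py1_3 = 32
center_x_4 = 312
center_y_4 = 112
radius_4 = 56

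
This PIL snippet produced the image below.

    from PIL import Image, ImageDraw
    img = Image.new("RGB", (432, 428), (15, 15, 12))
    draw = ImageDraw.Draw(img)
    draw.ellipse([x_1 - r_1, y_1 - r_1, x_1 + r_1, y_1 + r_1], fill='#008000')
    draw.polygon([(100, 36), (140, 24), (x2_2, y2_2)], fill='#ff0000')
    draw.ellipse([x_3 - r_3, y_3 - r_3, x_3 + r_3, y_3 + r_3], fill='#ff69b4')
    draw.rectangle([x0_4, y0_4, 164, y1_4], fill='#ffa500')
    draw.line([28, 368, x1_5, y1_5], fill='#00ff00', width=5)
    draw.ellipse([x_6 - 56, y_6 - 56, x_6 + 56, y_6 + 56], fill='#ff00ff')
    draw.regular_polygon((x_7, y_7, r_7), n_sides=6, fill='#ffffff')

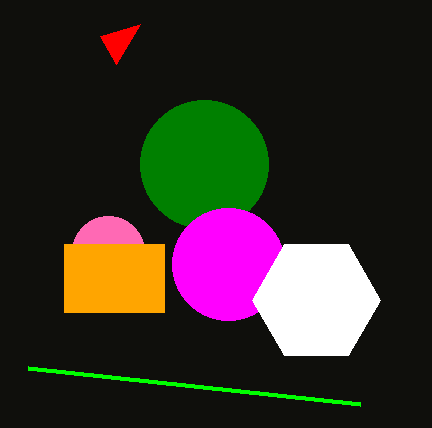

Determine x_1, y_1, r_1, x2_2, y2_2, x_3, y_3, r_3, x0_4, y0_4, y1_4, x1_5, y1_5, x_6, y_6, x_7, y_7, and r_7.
x_1 = 204
y_1 = 164
r_1 = 64
x2_2 = 116
y2_2 = 64
x_3 = 108
y_3 = 252
r_3 = 36
x0_4 = 64
y0_4 = 244
y1_4 = 312
x1_5 = 360
y1_5 = 404
x_6 = 228
y_6 = 264
x_7 = 316
y_7 = 300
r_7 = 64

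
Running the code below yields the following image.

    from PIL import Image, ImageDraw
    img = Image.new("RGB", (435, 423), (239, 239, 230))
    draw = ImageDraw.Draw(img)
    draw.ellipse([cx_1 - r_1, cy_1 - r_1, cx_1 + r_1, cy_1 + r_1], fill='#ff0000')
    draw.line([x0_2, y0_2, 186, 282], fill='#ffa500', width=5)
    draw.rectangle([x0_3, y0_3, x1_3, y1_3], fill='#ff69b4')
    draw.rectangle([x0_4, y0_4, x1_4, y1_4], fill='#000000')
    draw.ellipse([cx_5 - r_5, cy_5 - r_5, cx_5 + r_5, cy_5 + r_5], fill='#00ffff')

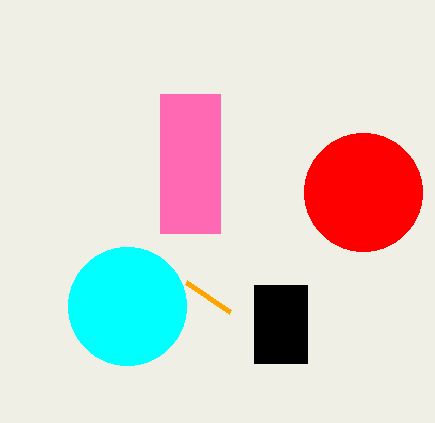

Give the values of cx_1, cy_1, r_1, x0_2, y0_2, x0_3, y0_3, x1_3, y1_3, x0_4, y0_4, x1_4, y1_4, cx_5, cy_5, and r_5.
cx_1 = 363; cy_1 = 192; r_1 = 59; x0_2 = 230; y0_2 = 312; x0_3 = 160; y0_3 = 94; x1_3 = 220; y1_3 = 233; x0_4 = 254; y0_4 = 285; x1_4 = 307; y1_4 = 363; cx_5 = 127; cy_5 = 306; r_5 = 59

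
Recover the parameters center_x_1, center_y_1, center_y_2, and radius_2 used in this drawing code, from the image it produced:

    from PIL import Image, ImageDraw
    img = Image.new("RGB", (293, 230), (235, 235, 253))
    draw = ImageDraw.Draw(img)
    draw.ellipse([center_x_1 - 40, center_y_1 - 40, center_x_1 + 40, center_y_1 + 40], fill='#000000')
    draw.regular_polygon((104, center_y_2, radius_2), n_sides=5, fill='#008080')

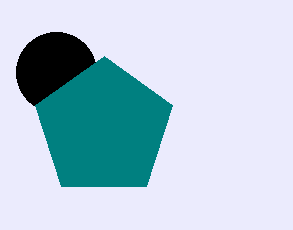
center_x_1 = 56; center_y_1 = 72; center_y_2 = 128; radius_2 = 72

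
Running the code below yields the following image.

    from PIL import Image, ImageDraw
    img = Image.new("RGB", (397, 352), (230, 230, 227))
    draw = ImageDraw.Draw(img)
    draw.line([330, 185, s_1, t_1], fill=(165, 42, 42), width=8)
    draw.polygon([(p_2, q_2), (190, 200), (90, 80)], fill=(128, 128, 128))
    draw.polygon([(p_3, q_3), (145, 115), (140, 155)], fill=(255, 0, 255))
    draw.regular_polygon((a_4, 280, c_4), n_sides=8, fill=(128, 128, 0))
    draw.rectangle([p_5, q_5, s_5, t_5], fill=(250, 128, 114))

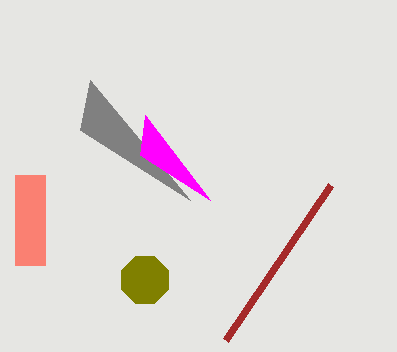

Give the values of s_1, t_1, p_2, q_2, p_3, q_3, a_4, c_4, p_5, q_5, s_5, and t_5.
s_1 = 225
t_1 = 340
p_2 = 80
q_2 = 130
p_3 = 210
q_3 = 200
a_4 = 145
c_4 = 25
p_5 = 15
q_5 = 175
s_5 = 45
t_5 = 265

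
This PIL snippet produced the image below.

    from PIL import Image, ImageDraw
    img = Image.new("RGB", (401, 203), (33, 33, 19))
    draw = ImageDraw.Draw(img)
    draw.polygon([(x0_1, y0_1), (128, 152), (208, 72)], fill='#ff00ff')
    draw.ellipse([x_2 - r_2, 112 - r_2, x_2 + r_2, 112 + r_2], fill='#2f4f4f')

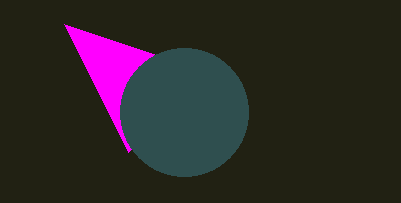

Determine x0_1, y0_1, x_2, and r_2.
x0_1 = 64, y0_1 = 24, x_2 = 184, r_2 = 64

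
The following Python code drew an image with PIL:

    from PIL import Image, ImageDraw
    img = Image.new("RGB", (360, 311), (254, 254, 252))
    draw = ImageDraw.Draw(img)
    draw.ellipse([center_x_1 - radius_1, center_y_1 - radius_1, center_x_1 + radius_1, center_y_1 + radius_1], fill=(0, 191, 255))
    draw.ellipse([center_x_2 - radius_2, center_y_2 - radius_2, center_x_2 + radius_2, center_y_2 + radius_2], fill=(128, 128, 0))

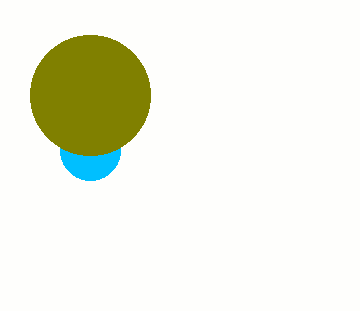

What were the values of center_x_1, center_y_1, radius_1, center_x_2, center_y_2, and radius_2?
center_x_1 = 90, center_y_1 = 150, radius_1 = 30, center_x_2 = 90, center_y_2 = 95, radius_2 = 60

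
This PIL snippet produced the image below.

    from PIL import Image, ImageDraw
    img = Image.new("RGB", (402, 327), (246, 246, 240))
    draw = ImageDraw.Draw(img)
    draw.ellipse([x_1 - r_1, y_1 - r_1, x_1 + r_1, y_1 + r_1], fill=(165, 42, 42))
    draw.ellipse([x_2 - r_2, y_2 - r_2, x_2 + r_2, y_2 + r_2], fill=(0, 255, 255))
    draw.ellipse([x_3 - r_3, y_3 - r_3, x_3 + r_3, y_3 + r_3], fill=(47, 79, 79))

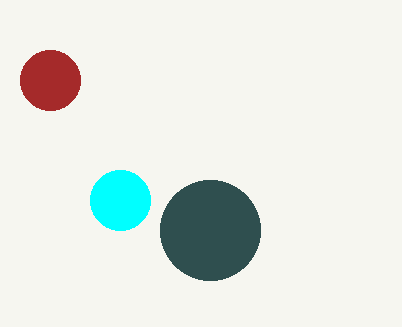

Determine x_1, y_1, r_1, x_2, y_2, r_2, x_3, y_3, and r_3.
x_1 = 50, y_1 = 80, r_1 = 30, x_2 = 120, y_2 = 200, r_2 = 30, x_3 = 210, y_3 = 230, r_3 = 50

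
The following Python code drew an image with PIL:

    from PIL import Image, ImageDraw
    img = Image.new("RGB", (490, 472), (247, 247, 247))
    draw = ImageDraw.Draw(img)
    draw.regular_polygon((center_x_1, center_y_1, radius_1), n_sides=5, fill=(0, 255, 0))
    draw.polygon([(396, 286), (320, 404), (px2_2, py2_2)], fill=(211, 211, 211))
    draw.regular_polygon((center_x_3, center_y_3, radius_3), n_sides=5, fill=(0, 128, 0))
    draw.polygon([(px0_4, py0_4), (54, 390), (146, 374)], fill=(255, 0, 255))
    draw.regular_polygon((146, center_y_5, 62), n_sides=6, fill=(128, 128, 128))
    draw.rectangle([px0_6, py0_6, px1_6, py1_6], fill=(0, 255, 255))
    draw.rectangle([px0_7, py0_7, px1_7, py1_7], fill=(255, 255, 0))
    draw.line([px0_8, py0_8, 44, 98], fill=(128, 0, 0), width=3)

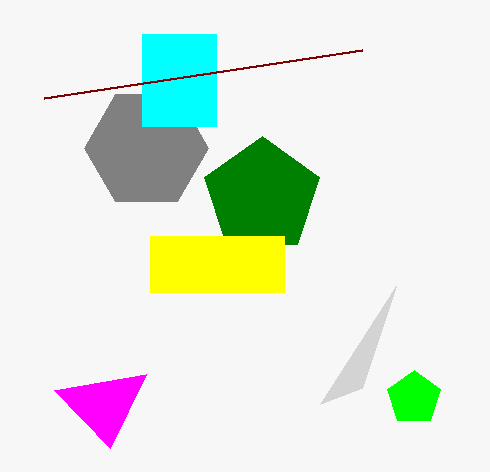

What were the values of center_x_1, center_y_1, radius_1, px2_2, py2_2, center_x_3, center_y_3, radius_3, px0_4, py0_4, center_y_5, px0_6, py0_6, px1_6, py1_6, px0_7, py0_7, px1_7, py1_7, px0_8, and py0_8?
center_x_1 = 414; center_y_1 = 398; radius_1 = 28; px2_2 = 362; py2_2 = 388; center_x_3 = 262; center_y_3 = 196; radius_3 = 60; px0_4 = 110; py0_4 = 448; center_y_5 = 148; px0_6 = 142; py0_6 = 34; px1_6 = 216; py1_6 = 126; px0_7 = 150; py0_7 = 236; px1_7 = 284; py1_7 = 292; px0_8 = 362; py0_8 = 50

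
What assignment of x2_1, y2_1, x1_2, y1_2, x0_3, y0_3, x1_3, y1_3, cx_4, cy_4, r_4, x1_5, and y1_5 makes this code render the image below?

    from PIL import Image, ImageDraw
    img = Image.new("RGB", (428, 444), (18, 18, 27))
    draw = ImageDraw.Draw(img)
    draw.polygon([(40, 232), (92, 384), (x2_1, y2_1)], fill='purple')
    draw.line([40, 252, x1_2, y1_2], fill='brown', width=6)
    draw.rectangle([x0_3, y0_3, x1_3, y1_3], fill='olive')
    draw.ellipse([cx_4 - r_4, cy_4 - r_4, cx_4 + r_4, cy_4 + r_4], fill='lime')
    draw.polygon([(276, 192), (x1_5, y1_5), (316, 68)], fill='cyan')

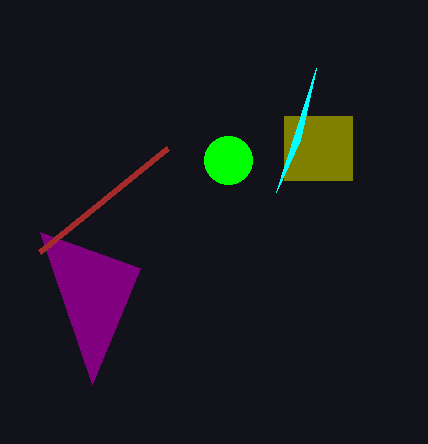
x2_1 = 140; y2_1 = 268; x1_2 = 168; y1_2 = 148; x0_3 = 284; y0_3 = 116; x1_3 = 352; y1_3 = 180; cx_4 = 228; cy_4 = 160; r_4 = 24; x1_5 = 300; y1_5 = 140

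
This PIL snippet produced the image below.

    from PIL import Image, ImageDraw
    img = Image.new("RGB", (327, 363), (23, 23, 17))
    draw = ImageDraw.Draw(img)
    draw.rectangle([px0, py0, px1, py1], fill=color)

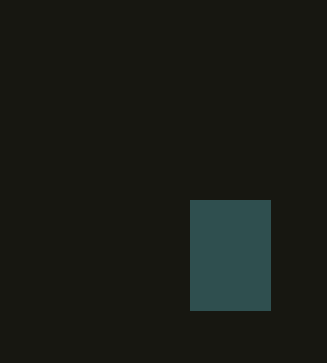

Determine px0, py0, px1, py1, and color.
px0 = 190
py0 = 200
px1 = 270
py1 = 310
color = 'darkslategray'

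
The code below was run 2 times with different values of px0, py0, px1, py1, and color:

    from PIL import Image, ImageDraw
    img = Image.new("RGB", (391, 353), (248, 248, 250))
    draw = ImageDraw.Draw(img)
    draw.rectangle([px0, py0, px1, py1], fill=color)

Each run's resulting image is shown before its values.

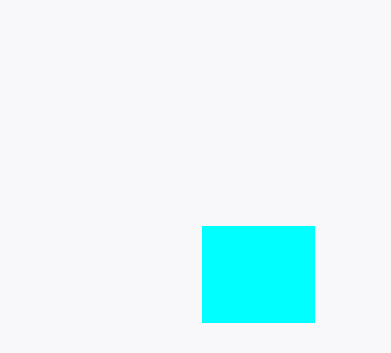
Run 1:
px0 = 202; py0 = 226; px1 = 314; py1 = 322; color = 'cyan'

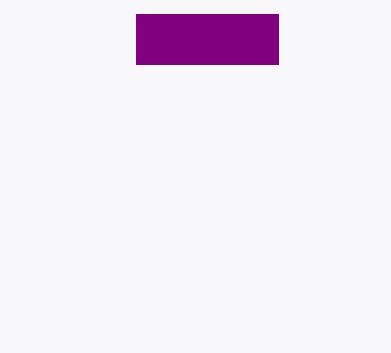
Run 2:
px0 = 136
py0 = 14
px1 = 278
py1 = 64
color = 'purple'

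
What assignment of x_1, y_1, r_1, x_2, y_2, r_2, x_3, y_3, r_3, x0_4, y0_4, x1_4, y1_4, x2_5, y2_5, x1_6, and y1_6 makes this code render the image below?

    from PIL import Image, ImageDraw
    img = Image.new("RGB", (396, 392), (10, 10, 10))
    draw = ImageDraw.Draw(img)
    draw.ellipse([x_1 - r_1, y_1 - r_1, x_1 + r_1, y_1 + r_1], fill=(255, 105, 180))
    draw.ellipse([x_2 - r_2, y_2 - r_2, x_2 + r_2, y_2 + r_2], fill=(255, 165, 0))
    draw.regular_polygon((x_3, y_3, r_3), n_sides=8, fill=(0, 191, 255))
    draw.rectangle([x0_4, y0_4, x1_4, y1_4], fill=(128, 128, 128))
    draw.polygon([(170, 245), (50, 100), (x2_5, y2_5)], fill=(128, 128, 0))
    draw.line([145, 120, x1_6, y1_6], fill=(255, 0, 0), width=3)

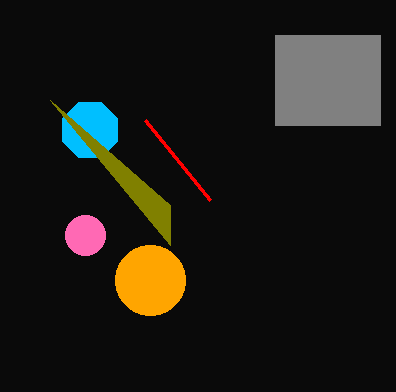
x_1 = 85; y_1 = 235; r_1 = 20; x_2 = 150; y_2 = 280; r_2 = 35; x_3 = 90; y_3 = 130; r_3 = 30; x0_4 = 275; y0_4 = 35; x1_4 = 380; y1_4 = 125; x2_5 = 170; y2_5 = 205; x1_6 = 210; y1_6 = 200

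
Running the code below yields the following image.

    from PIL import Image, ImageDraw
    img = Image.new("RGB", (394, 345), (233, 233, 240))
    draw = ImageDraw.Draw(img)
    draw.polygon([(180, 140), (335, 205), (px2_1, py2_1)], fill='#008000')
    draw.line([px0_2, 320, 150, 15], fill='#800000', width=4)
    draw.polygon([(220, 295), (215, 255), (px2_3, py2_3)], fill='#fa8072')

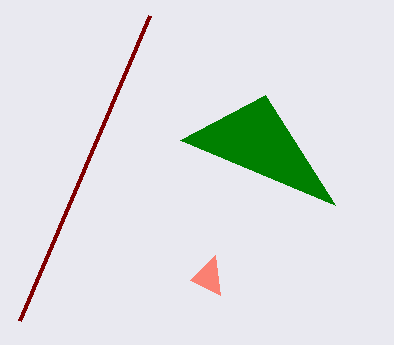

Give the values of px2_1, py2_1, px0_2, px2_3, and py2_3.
px2_1 = 265
py2_1 = 95
px0_2 = 20
px2_3 = 190
py2_3 = 280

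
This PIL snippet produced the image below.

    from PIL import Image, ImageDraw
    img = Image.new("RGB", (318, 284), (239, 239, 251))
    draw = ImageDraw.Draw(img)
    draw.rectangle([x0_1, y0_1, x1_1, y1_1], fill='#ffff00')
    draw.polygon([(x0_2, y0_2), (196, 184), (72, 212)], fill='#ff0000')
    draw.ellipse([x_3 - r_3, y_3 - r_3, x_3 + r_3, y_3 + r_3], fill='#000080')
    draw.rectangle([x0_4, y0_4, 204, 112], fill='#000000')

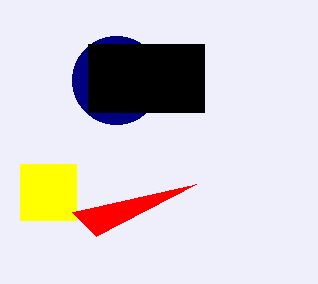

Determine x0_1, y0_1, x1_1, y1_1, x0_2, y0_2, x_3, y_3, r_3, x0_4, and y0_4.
x0_1 = 20; y0_1 = 164; x1_1 = 76; y1_1 = 220; x0_2 = 96; y0_2 = 236; x_3 = 116; y_3 = 80; r_3 = 44; x0_4 = 88; y0_4 = 44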